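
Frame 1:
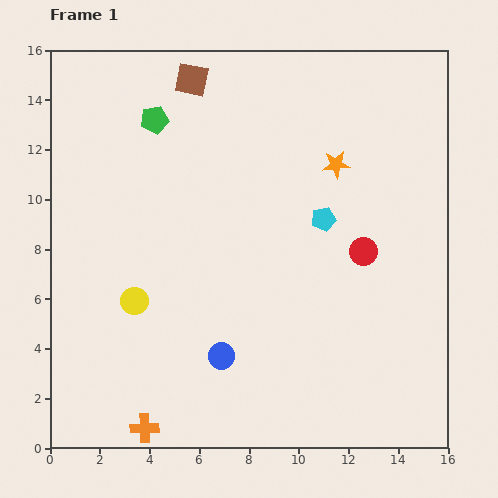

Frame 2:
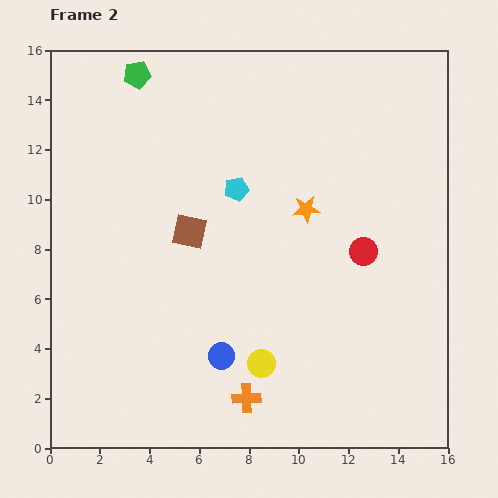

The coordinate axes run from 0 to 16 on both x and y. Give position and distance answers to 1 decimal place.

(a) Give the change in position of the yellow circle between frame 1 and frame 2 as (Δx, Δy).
(5.1, -2.5)

The yellow circle was at (3.4, 5.9) in frame 1 and (8.5, 3.4) in frame 2.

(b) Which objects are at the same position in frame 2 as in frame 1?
the red circle, the blue circle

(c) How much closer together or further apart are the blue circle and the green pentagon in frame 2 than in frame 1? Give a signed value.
+1.9

Distance in frame 1: 9.9. Distance in frame 2: 11.8.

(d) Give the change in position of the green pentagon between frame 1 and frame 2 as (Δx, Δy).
(-0.7, 1.8)

The green pentagon was at (4.2, 13.2) in frame 1 and (3.5, 15.0) in frame 2.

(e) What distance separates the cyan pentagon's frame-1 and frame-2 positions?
3.7

The cyan pentagon moved from (11.0, 9.2) to (7.5, 10.4), a distance of √(3.5² + 1.2²) ≈ 3.7.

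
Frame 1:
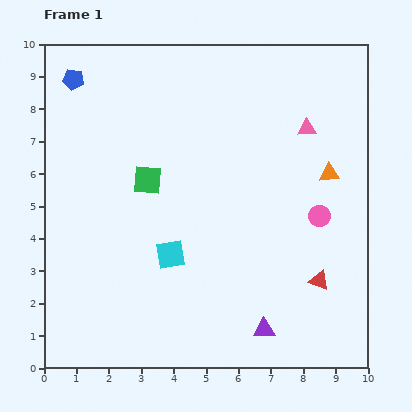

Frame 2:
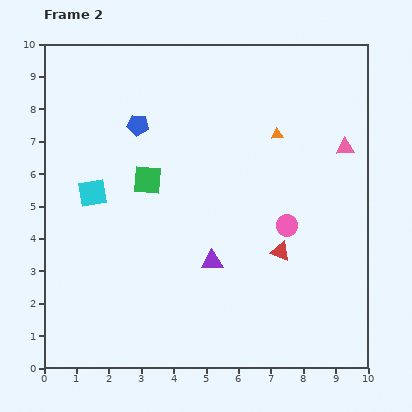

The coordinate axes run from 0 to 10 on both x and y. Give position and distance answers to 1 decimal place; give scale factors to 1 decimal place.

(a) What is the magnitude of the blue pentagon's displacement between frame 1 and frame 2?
2.4

The blue pentagon moved from (0.9, 8.9) to (2.9, 7.5), a distance of √(2.0² + 1.4²) ≈ 2.4.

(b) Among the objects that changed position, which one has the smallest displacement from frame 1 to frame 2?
the pink circle

(moved 1.0)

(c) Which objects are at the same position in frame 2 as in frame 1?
the green square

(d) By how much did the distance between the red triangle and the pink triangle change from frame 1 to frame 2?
-0.9

Distance in frame 1: 4.7. Distance in frame 2: 3.8.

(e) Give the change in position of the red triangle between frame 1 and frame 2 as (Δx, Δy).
(-1.2, 0.9)

The red triangle was at (8.5, 2.7) in frame 1 and (7.3, 3.6) in frame 2.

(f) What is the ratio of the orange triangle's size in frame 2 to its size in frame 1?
0.6×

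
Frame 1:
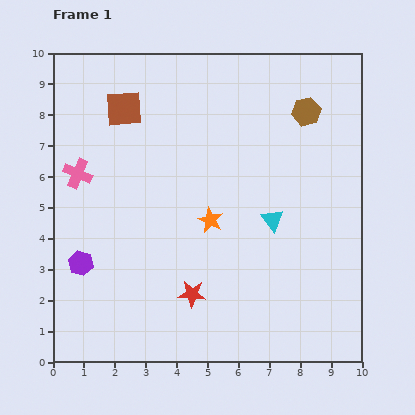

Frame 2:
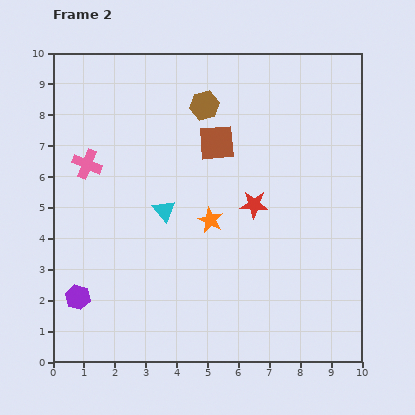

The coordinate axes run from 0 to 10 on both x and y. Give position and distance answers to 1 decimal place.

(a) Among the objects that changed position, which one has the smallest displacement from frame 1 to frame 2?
the pink cross

(moved 0.4)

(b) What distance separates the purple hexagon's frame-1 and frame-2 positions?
1.1

The purple hexagon moved from (0.9, 3.2) to (0.8, 2.1), a distance of √(0.1² + 1.1²) ≈ 1.1.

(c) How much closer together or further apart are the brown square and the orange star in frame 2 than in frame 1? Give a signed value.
-2.1

Distance in frame 1: 4.6. Distance in frame 2: 2.5.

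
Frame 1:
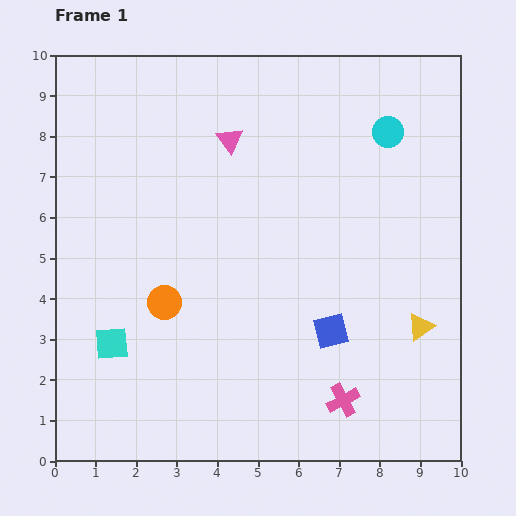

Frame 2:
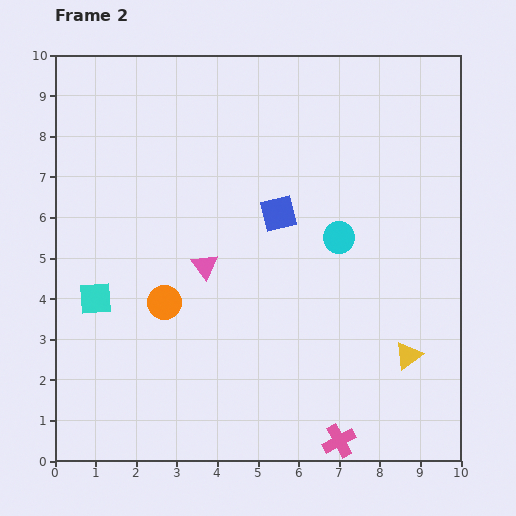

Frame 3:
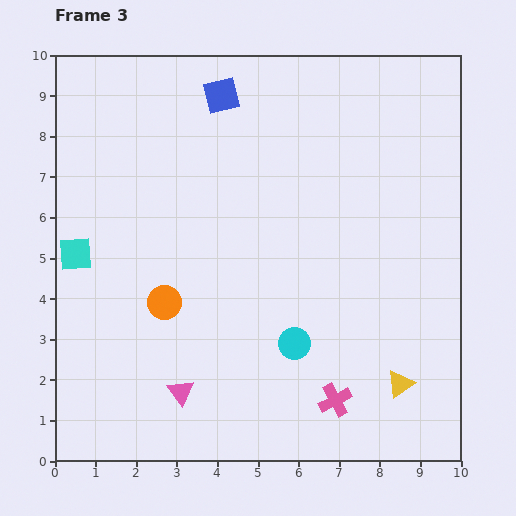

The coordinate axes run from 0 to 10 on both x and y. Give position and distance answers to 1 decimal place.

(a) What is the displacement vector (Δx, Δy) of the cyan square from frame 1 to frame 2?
(-0.4, 1.1)

The cyan square was at (1.4, 2.9) in frame 1 and (1.0, 4.0) in frame 2.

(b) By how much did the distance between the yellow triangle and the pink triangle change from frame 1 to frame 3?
-1.2

Distance in frame 1: 6.6. Distance in frame 3: 5.4.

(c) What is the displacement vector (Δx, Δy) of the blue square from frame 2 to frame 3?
(-1.4, 2.9)

The blue square was at (5.5, 6.1) in frame 2 and (4.1, 9.0) in frame 3.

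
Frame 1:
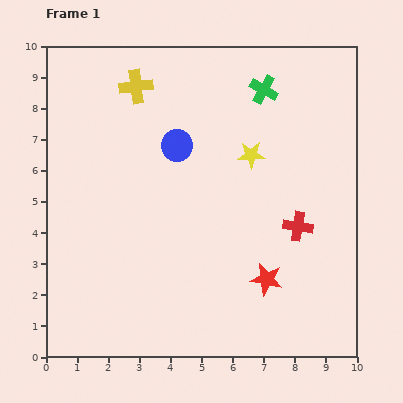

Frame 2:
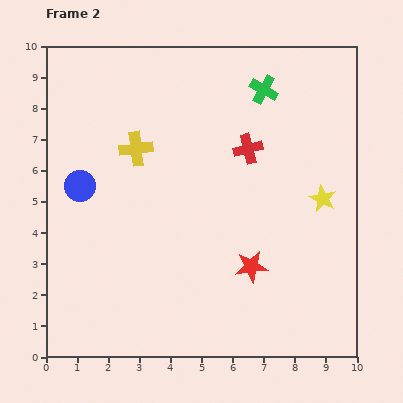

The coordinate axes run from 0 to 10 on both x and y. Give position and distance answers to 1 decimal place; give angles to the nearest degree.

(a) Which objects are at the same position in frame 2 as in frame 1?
the green cross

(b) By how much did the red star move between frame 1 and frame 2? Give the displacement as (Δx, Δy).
(-0.5, 0.4)

The red star was at (7.1, 2.5) in frame 1 and (6.6, 2.9) in frame 2.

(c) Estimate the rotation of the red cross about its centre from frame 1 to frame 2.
23° counter-clockwise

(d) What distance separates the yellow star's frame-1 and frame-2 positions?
2.7

The yellow star moved from (6.6, 6.5) to (8.9, 5.1), a distance of √(2.3² + 1.4²) ≈ 2.7.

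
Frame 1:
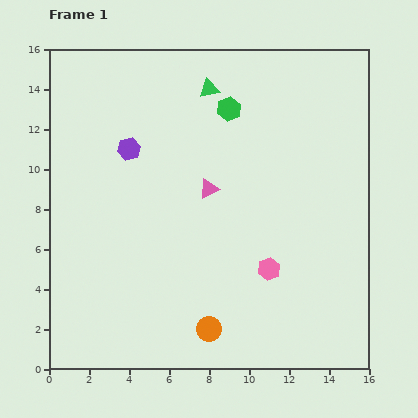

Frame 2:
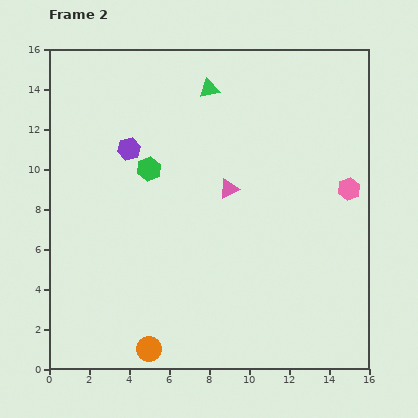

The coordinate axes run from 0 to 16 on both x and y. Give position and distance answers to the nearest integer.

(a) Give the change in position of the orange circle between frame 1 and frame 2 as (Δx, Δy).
(-3, -1)

The orange circle was at (8, 2) in frame 1 and (5, 1) in frame 2.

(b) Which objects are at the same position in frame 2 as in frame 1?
the green triangle, the purple hexagon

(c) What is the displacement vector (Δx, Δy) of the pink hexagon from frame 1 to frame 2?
(4, 4)

The pink hexagon was at (11, 5) in frame 1 and (15, 9) in frame 2.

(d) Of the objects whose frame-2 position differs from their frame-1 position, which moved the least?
the pink triangle

(moved 1)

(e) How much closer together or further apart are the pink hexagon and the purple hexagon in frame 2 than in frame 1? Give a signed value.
+2

Distance in frame 1: 9. Distance in frame 2: 11.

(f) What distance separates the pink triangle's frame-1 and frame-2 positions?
1

The pink triangle moved from (8, 9) to (9, 9), a distance of √(1² + 0²) ≈ 1.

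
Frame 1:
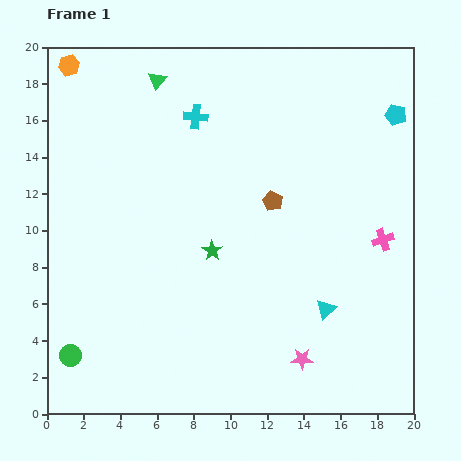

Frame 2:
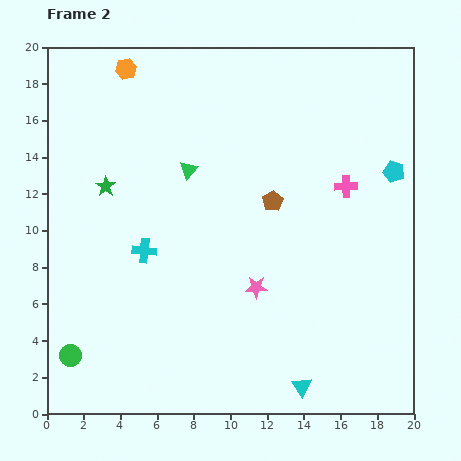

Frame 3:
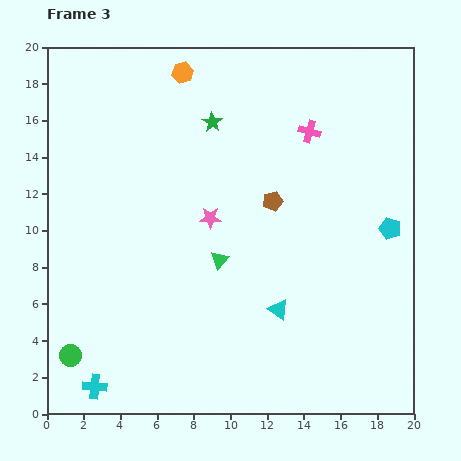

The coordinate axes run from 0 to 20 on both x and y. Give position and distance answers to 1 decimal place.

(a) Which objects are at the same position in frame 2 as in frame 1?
the brown pentagon, the green circle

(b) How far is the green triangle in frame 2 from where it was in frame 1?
5.2

The green triangle moved from (6.0, 18.2) to (7.7, 13.3), a distance of √(1.7² + 4.9²) ≈ 5.2.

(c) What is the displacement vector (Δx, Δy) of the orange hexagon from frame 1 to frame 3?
(6.2, -0.4)

The orange hexagon was at (1.2, 19.0) in frame 1 and (7.4, 18.6) in frame 3.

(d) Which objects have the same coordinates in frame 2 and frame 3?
the brown pentagon, the green circle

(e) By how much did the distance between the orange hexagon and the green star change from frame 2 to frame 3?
-3.4

Distance in frame 2: 6.5. Distance in frame 3: 3.1.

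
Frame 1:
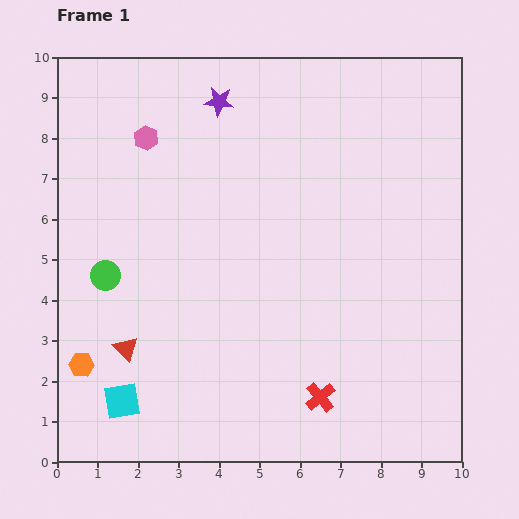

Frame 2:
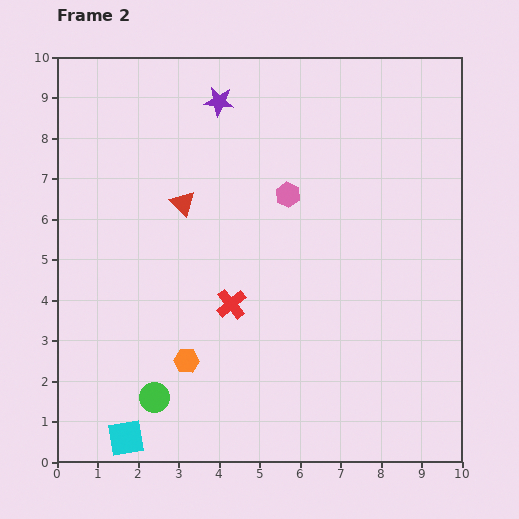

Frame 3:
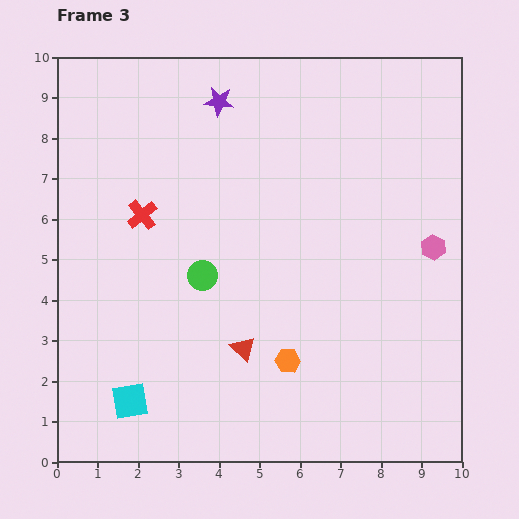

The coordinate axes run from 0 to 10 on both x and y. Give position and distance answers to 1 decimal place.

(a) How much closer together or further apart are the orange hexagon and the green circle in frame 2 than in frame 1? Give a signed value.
-1.1

Distance in frame 1: 2.3. Distance in frame 2: 1.2.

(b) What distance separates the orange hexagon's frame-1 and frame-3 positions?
5.1

The orange hexagon moved from (0.6, 2.4) to (5.7, 2.5), a distance of √(5.1² + 0.1²) ≈ 5.1.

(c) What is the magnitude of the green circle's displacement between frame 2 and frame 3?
3.2

The green circle moved from (2.4, 1.6) to (3.6, 4.6), a distance of √(1.2² + 3.0²) ≈ 3.2.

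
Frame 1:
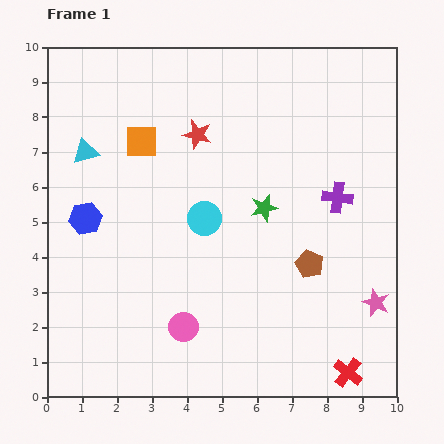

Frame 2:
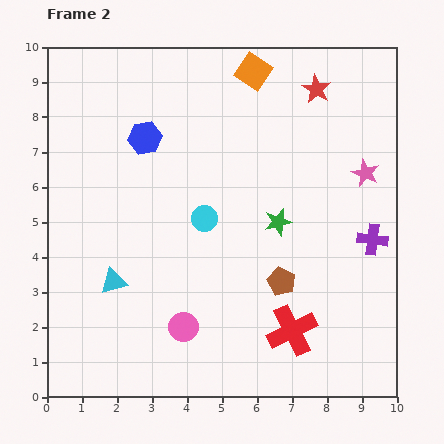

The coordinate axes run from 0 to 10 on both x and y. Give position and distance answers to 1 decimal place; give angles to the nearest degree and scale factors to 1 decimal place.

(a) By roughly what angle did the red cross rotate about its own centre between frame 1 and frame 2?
25° clockwise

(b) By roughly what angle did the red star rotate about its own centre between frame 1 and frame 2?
16° clockwise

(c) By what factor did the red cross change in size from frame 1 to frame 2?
1.7×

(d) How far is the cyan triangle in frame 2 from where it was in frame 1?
3.8

The cyan triangle moved from (1.1, 7.0) to (1.9, 3.3), a distance of √(0.8² + 3.7²) ≈ 3.8.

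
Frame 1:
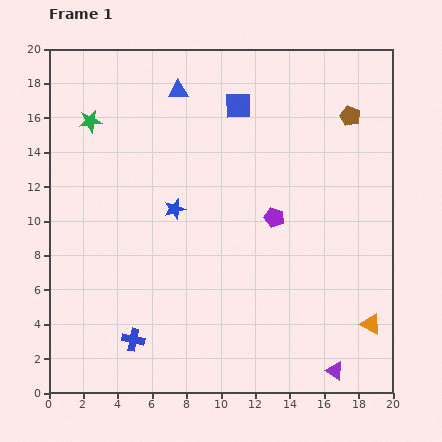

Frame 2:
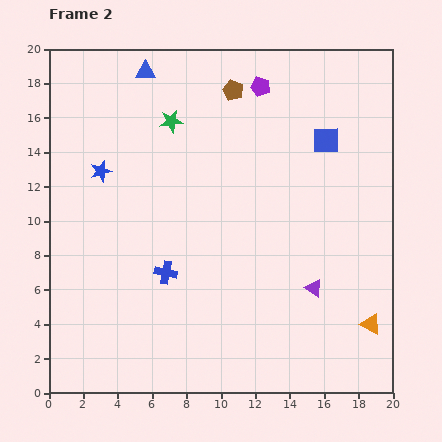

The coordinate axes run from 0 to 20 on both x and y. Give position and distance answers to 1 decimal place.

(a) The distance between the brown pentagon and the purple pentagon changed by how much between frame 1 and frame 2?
-5.8

Distance in frame 1: 7.4. Distance in frame 2: 1.6.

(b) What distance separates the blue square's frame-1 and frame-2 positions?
5.5

The blue square moved from (11.0, 16.7) to (16.1, 14.7), a distance of √(5.1² + 2.0²) ≈ 5.5.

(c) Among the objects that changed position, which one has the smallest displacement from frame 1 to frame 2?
the blue triangle

(moved 2.2)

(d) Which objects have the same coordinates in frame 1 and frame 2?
the orange triangle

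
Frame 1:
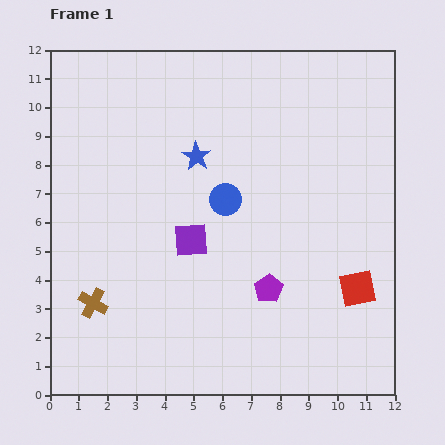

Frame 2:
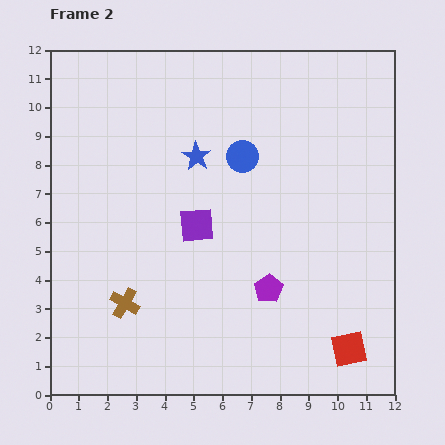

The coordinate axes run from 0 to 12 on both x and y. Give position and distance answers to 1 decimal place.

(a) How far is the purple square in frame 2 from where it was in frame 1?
0.5

The purple square moved from (4.9, 5.4) to (5.1, 5.9), a distance of √(0.2² + 0.5²) ≈ 0.5.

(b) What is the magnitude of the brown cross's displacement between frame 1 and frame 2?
1.1

The brown cross moved from (1.5, 3.2) to (2.6, 3.2), a distance of √(1.1² + 0.0²) ≈ 1.1.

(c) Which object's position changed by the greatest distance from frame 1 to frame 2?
the red square

(moved 2.1; next 1.6)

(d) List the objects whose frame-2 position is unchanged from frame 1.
the purple pentagon, the blue star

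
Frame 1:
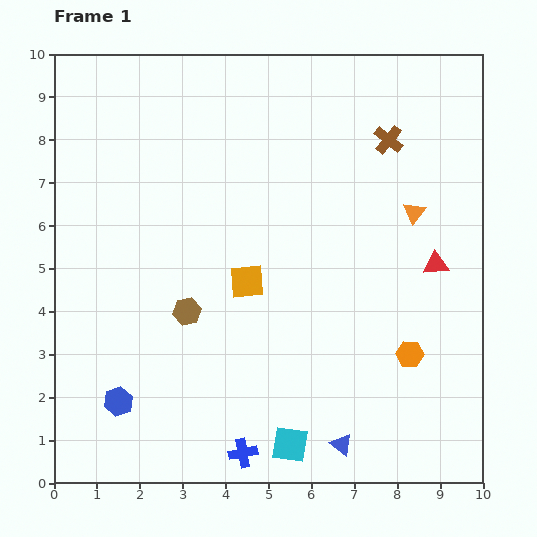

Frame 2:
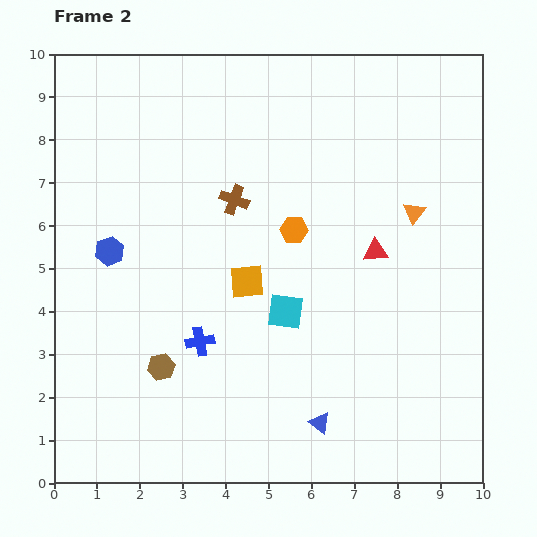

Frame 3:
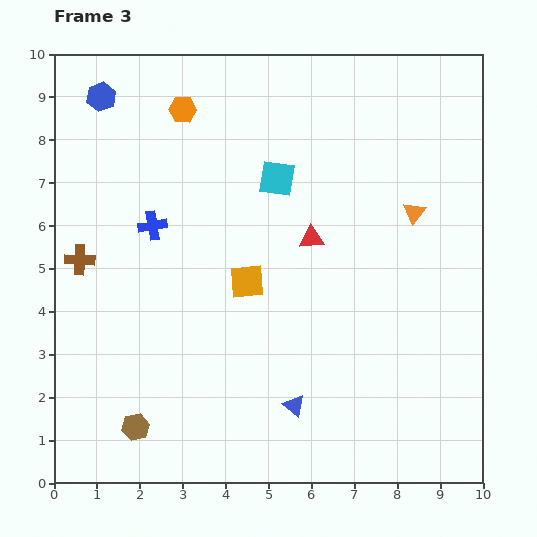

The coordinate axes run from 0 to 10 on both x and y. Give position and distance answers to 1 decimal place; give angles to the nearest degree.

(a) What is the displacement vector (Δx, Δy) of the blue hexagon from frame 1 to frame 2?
(-0.2, 3.5)

The blue hexagon was at (1.5, 1.9) in frame 1 and (1.3, 5.4) in frame 2.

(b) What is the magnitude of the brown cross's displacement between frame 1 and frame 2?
3.9

The brown cross moved from (7.8, 8.0) to (4.2, 6.6), a distance of √(3.6² + 1.4²) ≈ 3.9.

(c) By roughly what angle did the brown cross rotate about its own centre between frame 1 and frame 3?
37° counter-clockwise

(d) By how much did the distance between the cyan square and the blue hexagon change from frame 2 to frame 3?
+0.2

Distance in frame 2: 4.3. Distance in frame 3: 4.5.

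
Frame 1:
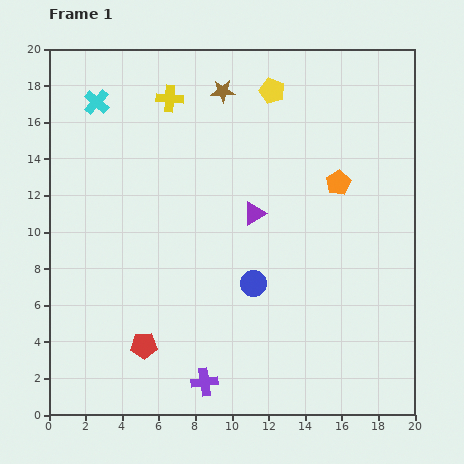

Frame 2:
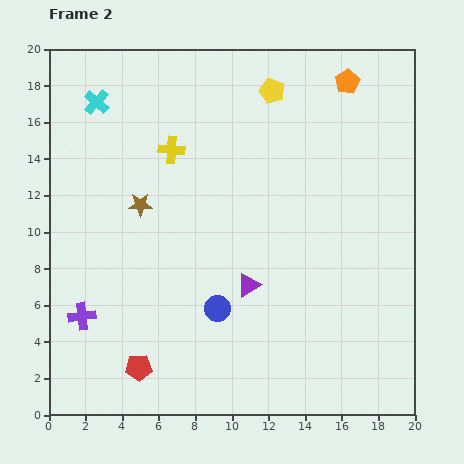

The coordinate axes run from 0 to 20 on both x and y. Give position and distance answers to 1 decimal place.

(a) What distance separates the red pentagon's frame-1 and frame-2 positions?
1.2

The red pentagon moved from (5.2, 3.8) to (4.9, 2.6), a distance of √(0.3² + 1.2²) ≈ 1.2.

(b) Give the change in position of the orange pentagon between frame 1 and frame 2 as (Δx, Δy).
(0.5, 5.5)

The orange pentagon was at (15.8, 12.7) in frame 1 and (16.3, 18.2) in frame 2.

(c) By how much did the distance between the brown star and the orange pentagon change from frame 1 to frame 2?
+5.1

Distance in frame 1: 8.0. Distance in frame 2: 13.1.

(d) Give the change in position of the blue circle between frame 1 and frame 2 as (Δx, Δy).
(-2.0, -1.4)

The blue circle was at (11.2, 7.2) in frame 1 and (9.2, 5.8) in frame 2.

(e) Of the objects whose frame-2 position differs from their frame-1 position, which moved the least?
the red pentagon

(moved 1.2)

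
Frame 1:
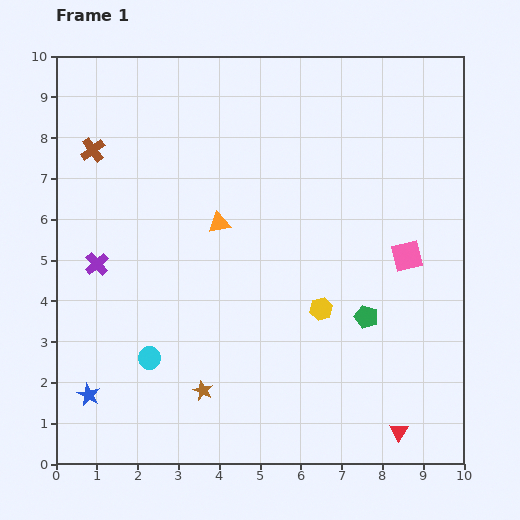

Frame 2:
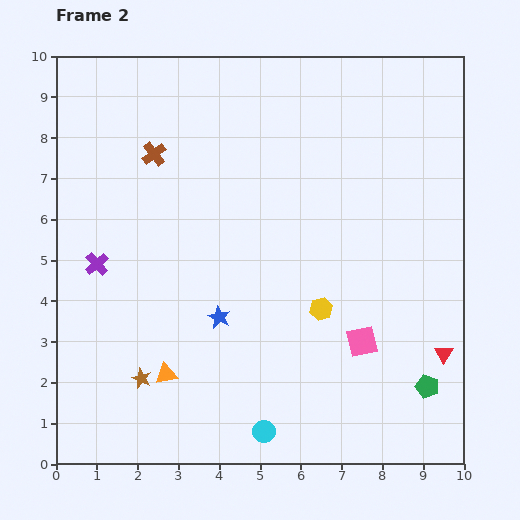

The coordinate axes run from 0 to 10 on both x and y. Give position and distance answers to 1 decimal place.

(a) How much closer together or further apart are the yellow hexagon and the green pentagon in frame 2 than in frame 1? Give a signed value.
+2.1

Distance in frame 1: 1.1. Distance in frame 2: 3.2.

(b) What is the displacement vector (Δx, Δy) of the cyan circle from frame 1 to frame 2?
(2.8, -1.8)

The cyan circle was at (2.3, 2.6) in frame 1 and (5.1, 0.8) in frame 2.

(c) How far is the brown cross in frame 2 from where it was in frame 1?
1.5

The brown cross moved from (0.9, 7.7) to (2.4, 7.6), a distance of √(1.5² + 0.1²) ≈ 1.5.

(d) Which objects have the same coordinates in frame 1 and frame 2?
the purple cross, the yellow hexagon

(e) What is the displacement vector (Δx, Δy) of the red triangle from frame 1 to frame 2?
(1.1, 1.9)

The red triangle was at (8.4, 0.8) in frame 1 and (9.5, 2.7) in frame 2.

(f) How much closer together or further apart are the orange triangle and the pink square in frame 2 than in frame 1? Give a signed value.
+0.2

Distance in frame 1: 4.7. Distance in frame 2: 4.9.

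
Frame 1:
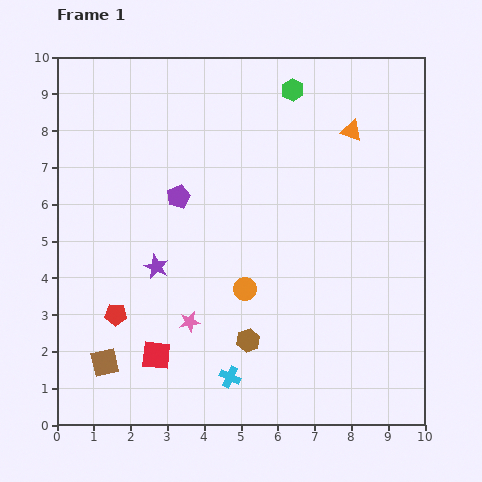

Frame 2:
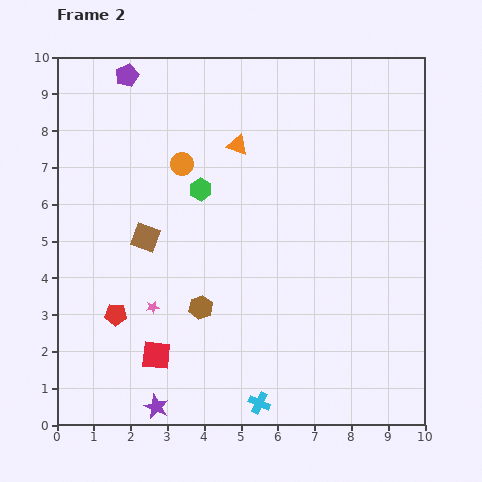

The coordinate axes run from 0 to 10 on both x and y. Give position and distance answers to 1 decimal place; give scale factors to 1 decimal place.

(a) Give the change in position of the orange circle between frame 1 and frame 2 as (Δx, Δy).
(-1.7, 3.4)

The orange circle was at (5.1, 3.7) in frame 1 and (3.4, 7.1) in frame 2.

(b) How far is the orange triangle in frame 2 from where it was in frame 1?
3.1

The orange triangle moved from (8.0, 8.0) to (4.9, 7.6), a distance of √(3.1² + 0.4²) ≈ 3.1.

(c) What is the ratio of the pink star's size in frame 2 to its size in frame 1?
0.6×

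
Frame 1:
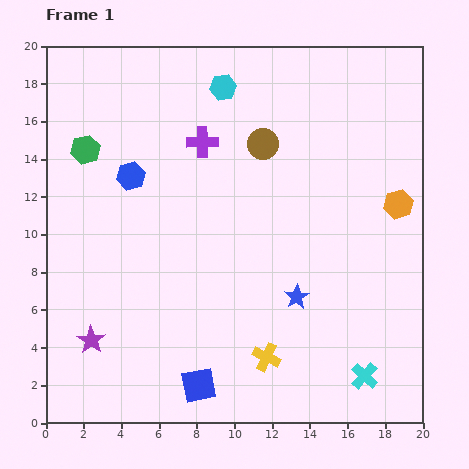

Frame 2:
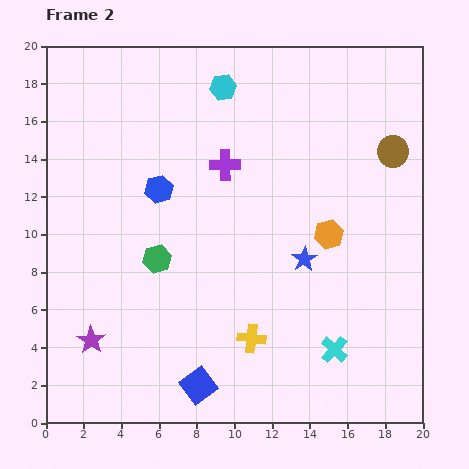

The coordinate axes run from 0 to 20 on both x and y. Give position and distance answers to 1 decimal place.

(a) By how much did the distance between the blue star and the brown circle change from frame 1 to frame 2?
-0.9

Distance in frame 1: 8.3. Distance in frame 2: 7.4.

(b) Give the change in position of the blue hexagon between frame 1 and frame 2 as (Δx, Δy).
(1.5, -0.7)

The blue hexagon was at (4.5, 13.1) in frame 1 and (6.0, 12.4) in frame 2.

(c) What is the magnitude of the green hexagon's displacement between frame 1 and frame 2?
6.9

The green hexagon moved from (2.1, 14.5) to (5.9, 8.7), a distance of √(3.8² + 5.8²) ≈ 6.9.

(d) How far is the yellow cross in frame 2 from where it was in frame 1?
1.3

The yellow cross moved from (11.7, 3.5) to (10.9, 4.5), a distance of √(0.8² + 1.0²) ≈ 1.3.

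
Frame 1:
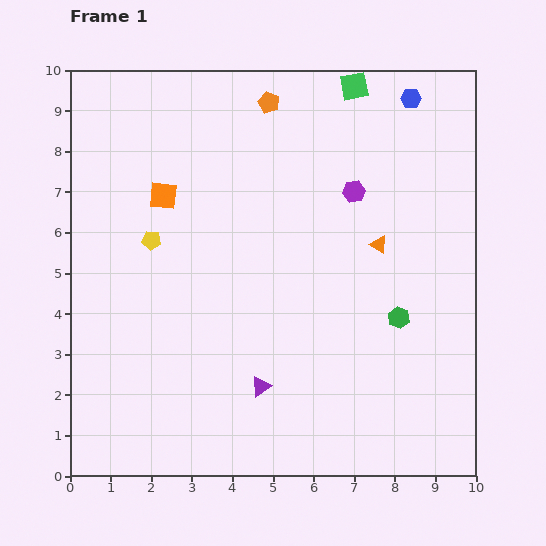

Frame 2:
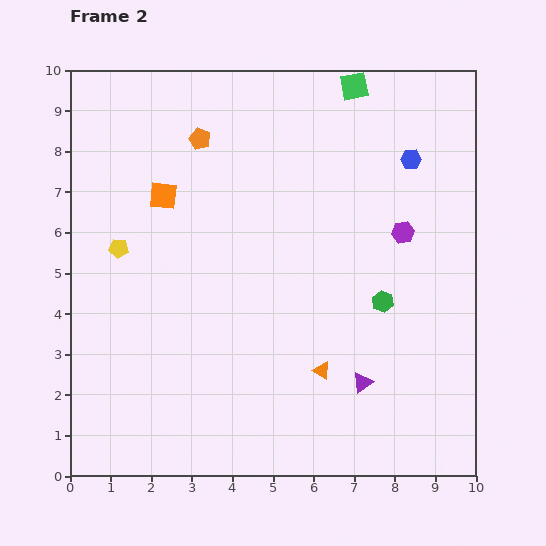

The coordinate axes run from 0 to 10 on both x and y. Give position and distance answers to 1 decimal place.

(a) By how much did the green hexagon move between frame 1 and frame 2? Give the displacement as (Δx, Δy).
(-0.4, 0.4)

The green hexagon was at (8.1, 3.9) in frame 1 and (7.7, 4.3) in frame 2.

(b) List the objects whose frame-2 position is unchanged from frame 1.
the green square, the orange square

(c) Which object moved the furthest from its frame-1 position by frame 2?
the orange triangle

(moved 3.4; next 2.5)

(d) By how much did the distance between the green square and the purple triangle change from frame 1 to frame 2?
-0.4

Distance in frame 1: 7.7. Distance in frame 2: 7.3.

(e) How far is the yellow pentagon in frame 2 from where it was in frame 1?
0.8

The yellow pentagon moved from (2.0, 5.8) to (1.2, 5.6), a distance of √(0.8² + 0.2²) ≈ 0.8.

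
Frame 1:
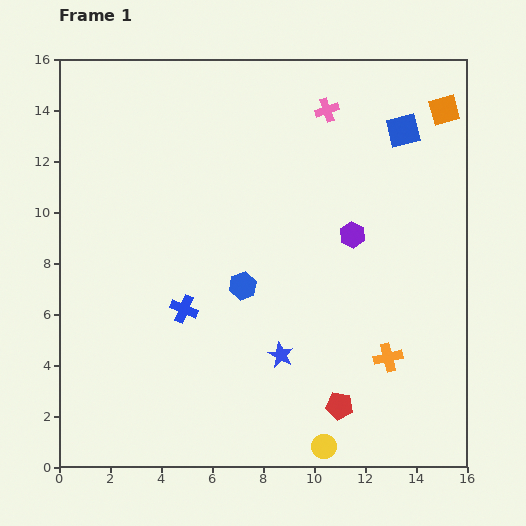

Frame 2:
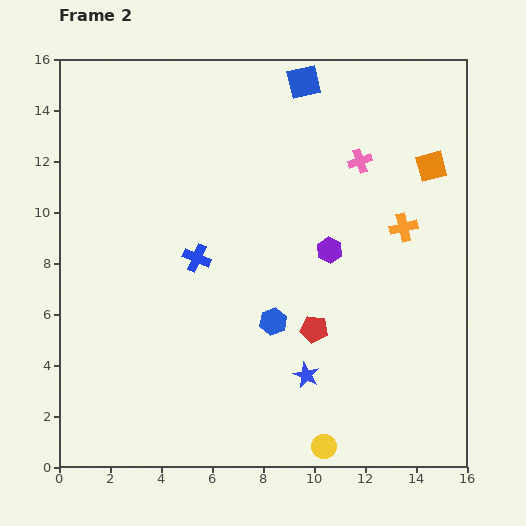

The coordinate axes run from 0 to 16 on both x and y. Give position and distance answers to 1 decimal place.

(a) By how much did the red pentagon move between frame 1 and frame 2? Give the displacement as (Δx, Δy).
(-1.0, 3.0)

The red pentagon was at (11.0, 2.4) in frame 1 and (10.0, 5.4) in frame 2.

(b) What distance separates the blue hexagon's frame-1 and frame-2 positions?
1.8

The blue hexagon moved from (7.2, 7.1) to (8.4, 5.7), a distance of √(1.2² + 1.4²) ≈ 1.8.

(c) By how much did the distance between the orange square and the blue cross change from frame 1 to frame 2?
-2.9

Distance in frame 1: 12.8. Distance in frame 2: 9.9.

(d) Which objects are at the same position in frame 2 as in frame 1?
the yellow circle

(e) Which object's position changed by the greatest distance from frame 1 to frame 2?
the orange cross

(moved 5.1; next 4.3)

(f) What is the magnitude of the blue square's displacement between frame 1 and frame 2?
4.3

The blue square moved from (13.5, 13.2) to (9.6, 15.1), a distance of √(3.9² + 1.9²) ≈ 4.3.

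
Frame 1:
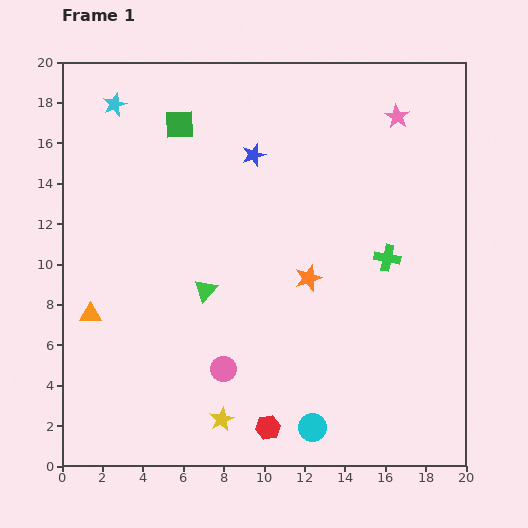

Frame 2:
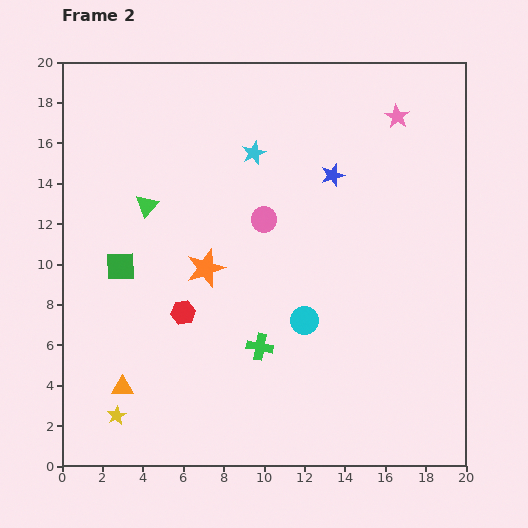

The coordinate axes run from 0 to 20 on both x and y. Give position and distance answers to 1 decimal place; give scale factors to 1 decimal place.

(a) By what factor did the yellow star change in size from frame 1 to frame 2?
0.8×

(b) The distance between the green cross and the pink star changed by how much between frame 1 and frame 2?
+6.3

Distance in frame 1: 7.0. Distance in frame 2: 13.3.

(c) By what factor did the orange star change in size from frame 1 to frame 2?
1.4×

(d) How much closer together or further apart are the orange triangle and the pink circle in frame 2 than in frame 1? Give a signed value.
+3.8

Distance in frame 1: 7.1. Distance in frame 2: 10.9.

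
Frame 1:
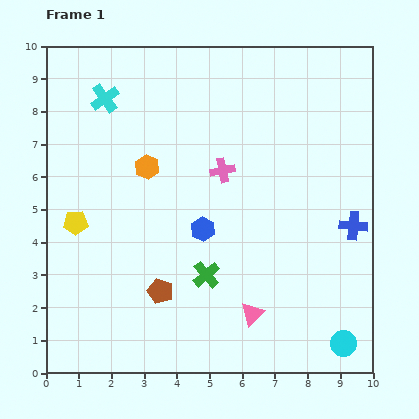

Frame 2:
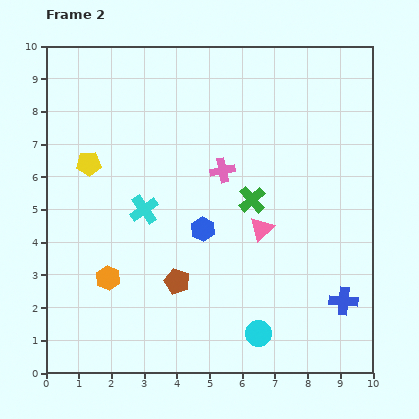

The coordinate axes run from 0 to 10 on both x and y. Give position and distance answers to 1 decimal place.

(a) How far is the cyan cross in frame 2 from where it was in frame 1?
3.6

The cyan cross moved from (1.8, 8.4) to (3.0, 5.0), a distance of √(1.2² + 3.4²) ≈ 3.6.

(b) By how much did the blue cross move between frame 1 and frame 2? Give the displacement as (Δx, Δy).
(-0.3, -2.3)

The blue cross was at (9.4, 4.5) in frame 1 and (9.1, 2.2) in frame 2.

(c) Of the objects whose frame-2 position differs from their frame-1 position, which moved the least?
the brown pentagon

(moved 0.6)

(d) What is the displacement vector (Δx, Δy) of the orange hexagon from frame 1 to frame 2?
(-1.2, -3.4)

The orange hexagon was at (3.1, 6.3) in frame 1 and (1.9, 2.9) in frame 2.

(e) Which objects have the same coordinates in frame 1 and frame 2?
the pink cross, the blue hexagon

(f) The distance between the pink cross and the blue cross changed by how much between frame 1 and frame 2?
+1.1

Distance in frame 1: 4.3. Distance in frame 2: 5.4.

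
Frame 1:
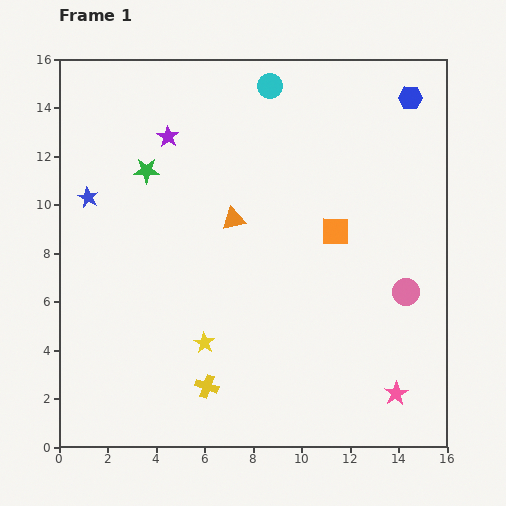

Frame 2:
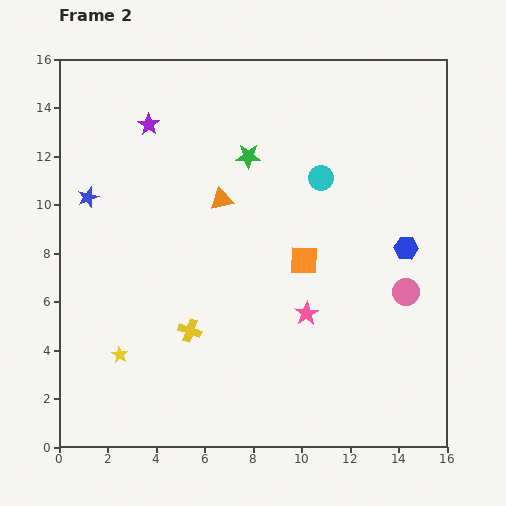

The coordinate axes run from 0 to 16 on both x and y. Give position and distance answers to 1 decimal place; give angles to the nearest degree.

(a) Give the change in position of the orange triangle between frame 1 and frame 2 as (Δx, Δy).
(-0.5, 0.8)

The orange triangle was at (7.2, 9.4) in frame 1 and (6.7, 10.2) in frame 2.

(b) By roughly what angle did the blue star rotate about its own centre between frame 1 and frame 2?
25° clockwise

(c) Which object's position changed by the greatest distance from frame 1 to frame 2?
the blue hexagon

(moved 6.2; next 5.0)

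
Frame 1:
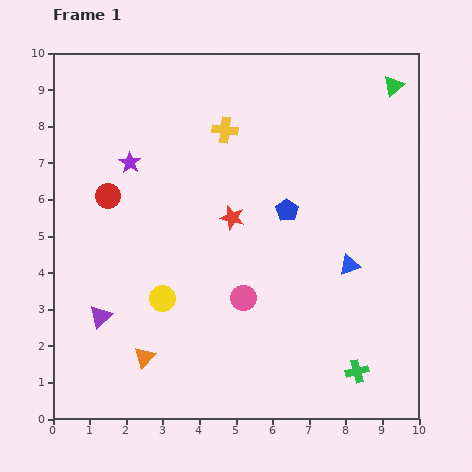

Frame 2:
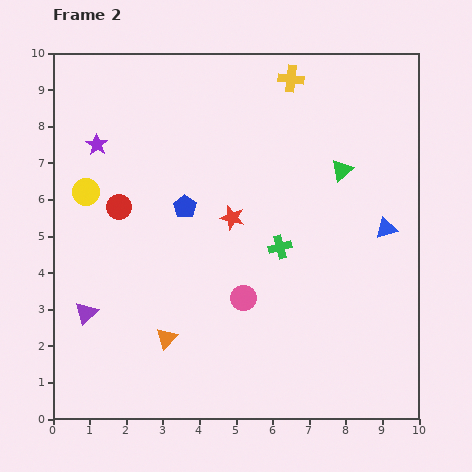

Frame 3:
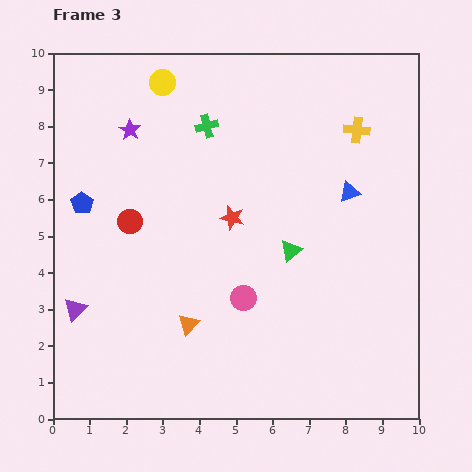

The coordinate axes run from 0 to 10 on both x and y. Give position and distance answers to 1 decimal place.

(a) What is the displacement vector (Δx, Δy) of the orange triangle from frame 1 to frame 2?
(0.6, 0.5)

The orange triangle was at (2.5, 1.7) in frame 1 and (3.1, 2.2) in frame 2.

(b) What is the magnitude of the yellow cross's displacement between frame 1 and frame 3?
3.6

The yellow cross moved from (4.7, 7.9) to (8.3, 7.9), a distance of √(3.6² + 0.0²) ≈ 3.6.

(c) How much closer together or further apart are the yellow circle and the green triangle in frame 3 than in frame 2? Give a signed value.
-1.2

Distance in frame 2: 7.0. Distance in frame 3: 5.8.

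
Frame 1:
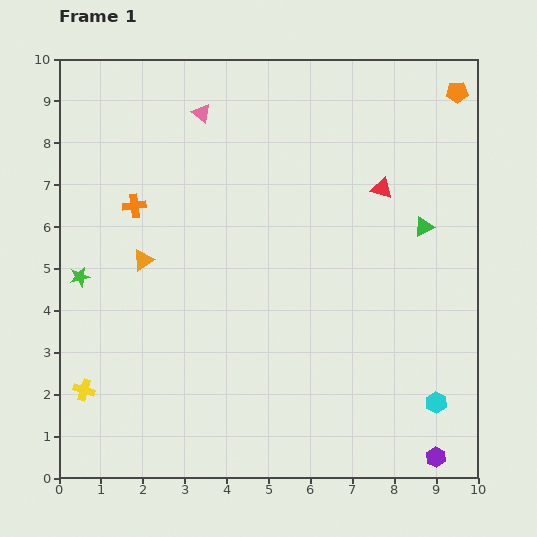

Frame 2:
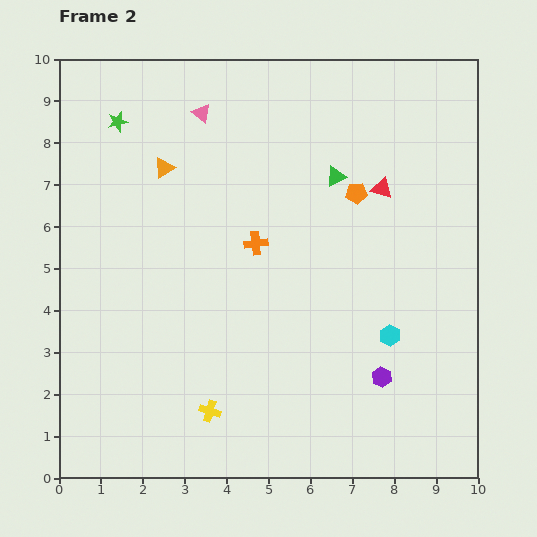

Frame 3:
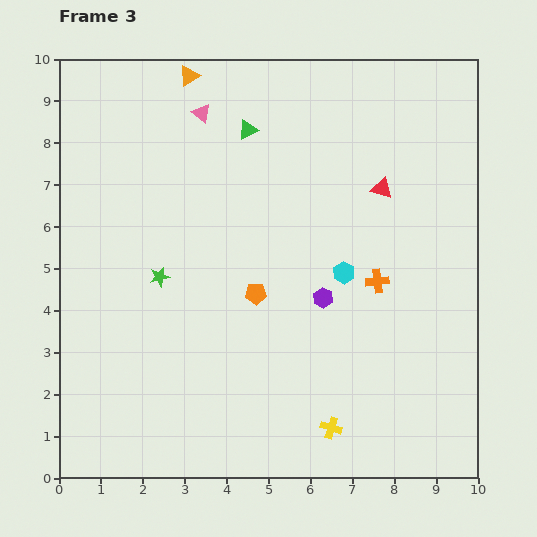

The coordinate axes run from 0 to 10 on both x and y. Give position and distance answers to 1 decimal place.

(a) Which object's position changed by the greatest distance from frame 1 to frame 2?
the green star

(moved 3.8; next 3.4)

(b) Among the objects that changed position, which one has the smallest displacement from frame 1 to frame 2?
the cyan hexagon

(moved 1.9)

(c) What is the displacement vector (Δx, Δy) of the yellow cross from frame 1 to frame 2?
(3.0, -0.5)

The yellow cross was at (0.6, 2.1) in frame 1 and (3.6, 1.6) in frame 2.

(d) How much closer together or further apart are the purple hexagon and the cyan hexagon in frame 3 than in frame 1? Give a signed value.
-0.5

Distance in frame 1: 1.3. Distance in frame 3: 0.8.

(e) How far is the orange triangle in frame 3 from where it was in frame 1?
4.5

The orange triangle moved from (2.0, 5.2) to (3.1, 9.6), a distance of √(1.1² + 4.4²) ≈ 4.5.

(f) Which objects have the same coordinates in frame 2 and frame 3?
the pink triangle, the red triangle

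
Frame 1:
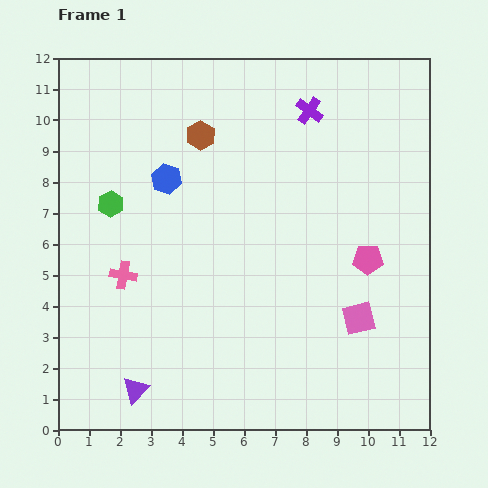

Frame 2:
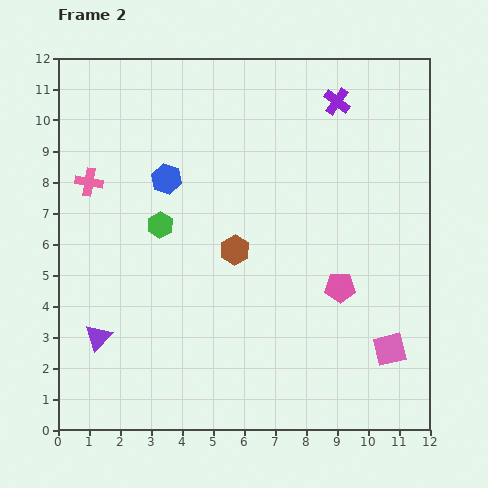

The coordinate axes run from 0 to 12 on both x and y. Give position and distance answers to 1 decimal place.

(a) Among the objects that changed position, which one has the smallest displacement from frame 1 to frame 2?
the purple cross

(moved 0.9)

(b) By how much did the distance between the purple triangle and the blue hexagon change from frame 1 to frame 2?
-1.3

Distance in frame 1: 6.9. Distance in frame 2: 5.6.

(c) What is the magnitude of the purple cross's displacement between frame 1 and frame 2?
0.9

The purple cross moved from (8.1, 10.3) to (9.0, 10.6), a distance of √(0.9² + 0.3²) ≈ 0.9.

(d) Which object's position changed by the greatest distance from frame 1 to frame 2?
the brown hexagon

(moved 3.9; next 3.2)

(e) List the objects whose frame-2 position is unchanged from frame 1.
the blue hexagon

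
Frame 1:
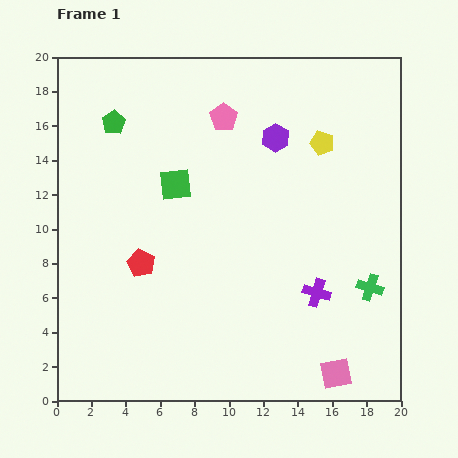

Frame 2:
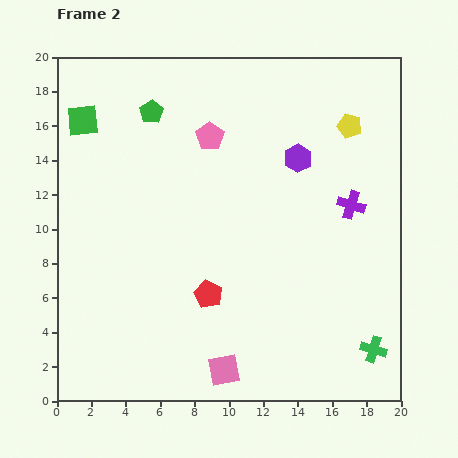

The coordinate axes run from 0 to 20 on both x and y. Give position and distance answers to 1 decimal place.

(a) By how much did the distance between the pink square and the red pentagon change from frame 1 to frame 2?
-8.5

Distance in frame 1: 13.0. Distance in frame 2: 4.5.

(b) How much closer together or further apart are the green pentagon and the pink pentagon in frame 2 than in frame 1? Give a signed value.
-2.7

Distance in frame 1: 6.4. Distance in frame 2: 3.7.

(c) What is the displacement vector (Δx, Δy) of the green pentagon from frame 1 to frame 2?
(2.2, 0.6)

The green pentagon was at (3.3, 16.2) in frame 1 and (5.5, 16.8) in frame 2.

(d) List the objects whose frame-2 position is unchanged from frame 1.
none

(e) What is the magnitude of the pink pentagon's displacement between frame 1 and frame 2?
1.4

The pink pentagon moved from (9.7, 16.5) to (8.9, 15.4), a distance of √(0.8² + 1.1²) ≈ 1.4.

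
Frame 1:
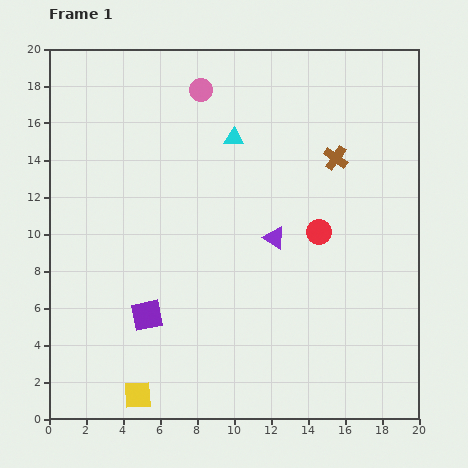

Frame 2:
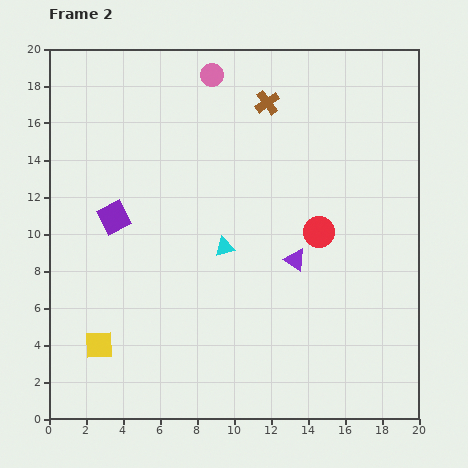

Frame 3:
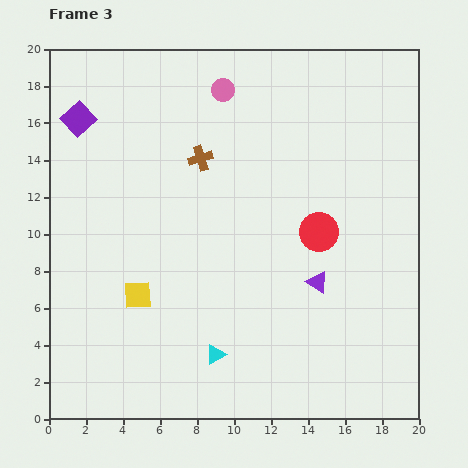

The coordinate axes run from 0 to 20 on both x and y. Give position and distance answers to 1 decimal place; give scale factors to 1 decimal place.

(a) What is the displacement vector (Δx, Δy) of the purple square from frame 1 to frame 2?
(-1.8, 5.3)

The purple square was at (5.3, 5.6) in frame 1 and (3.5, 10.9) in frame 2.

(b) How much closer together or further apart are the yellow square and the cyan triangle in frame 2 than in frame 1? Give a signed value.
-6.2

Distance in frame 1: 14.8. Distance in frame 2: 8.6.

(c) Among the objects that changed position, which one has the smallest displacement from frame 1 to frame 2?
the pink circle

(moved 1.0)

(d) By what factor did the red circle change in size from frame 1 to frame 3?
1.6×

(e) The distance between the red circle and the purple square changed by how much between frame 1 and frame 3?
+4.1

Distance in frame 1: 10.3. Distance in frame 3: 14.4.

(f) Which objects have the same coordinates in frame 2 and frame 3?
the red circle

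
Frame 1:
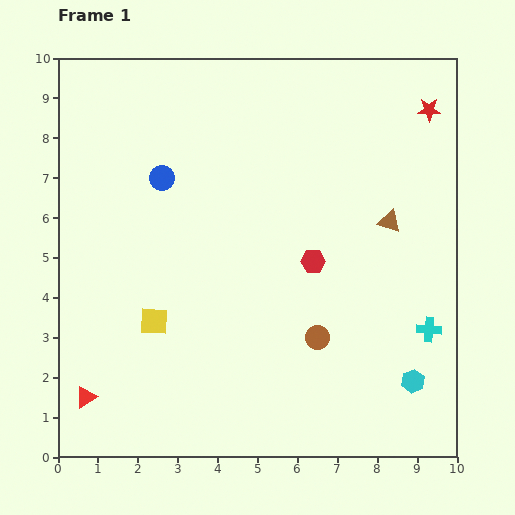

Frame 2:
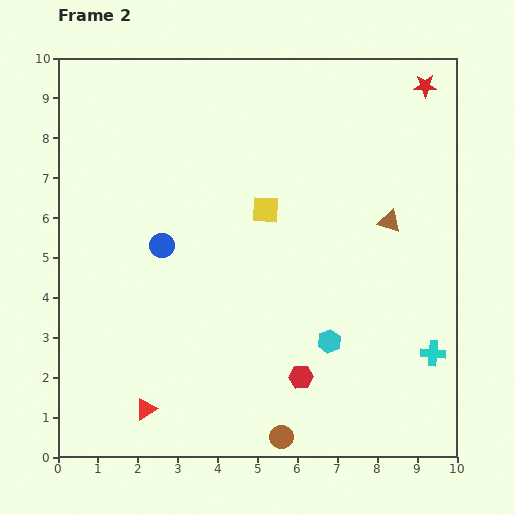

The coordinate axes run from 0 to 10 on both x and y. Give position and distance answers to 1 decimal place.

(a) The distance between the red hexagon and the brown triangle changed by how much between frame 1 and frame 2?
+2.4

Distance in frame 1: 2.1. Distance in frame 2: 4.5.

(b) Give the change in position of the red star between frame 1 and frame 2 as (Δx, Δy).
(-0.1, 0.6)

The red star was at (9.3, 8.7) in frame 1 and (9.2, 9.3) in frame 2.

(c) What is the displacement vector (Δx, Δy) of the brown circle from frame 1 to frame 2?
(-0.9, -2.5)

The brown circle was at (6.5, 3.0) in frame 1 and (5.6, 0.5) in frame 2.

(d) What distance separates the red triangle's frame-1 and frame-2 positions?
1.5

The red triangle moved from (0.7, 1.5) to (2.2, 1.2), a distance of √(1.5² + 0.3²) ≈ 1.5.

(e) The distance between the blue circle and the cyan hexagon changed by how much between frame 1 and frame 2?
-3.3

Distance in frame 1: 8.1. Distance in frame 2: 4.8.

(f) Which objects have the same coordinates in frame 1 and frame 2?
the brown triangle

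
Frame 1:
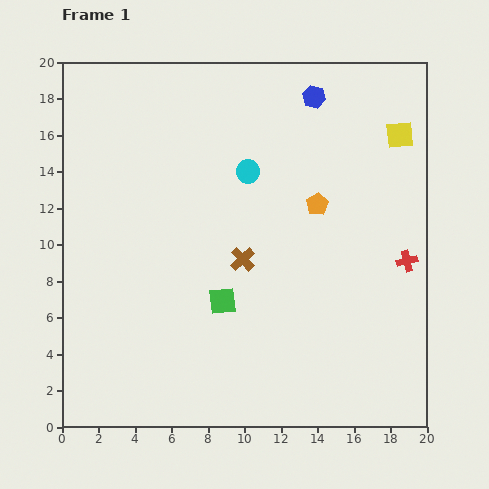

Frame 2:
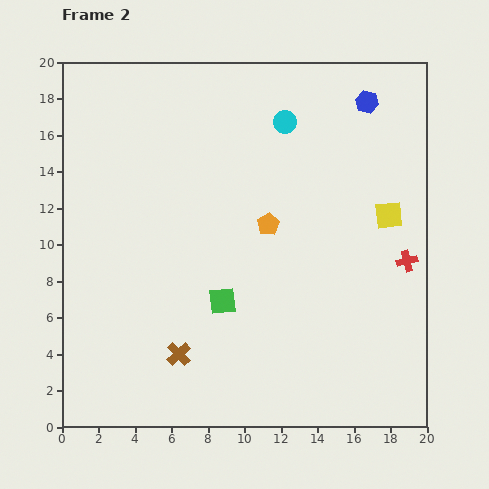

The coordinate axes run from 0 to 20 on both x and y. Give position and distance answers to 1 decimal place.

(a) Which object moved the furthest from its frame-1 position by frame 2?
the brown cross

(moved 6.3; next 4.4)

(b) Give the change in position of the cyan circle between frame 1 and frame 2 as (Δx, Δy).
(2.0, 2.7)

The cyan circle was at (10.2, 14.0) in frame 1 and (12.2, 16.7) in frame 2.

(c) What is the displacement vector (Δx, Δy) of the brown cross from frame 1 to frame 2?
(-3.5, -5.2)

The brown cross was at (9.9, 9.2) in frame 1 and (6.4, 4.0) in frame 2.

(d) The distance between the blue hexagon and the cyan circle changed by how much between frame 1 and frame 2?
-0.9

Distance in frame 1: 5.5. Distance in frame 2: 4.6.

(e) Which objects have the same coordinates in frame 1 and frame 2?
the green square, the red cross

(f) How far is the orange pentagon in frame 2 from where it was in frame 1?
2.9

The orange pentagon moved from (14.0, 12.2) to (11.3, 11.1), a distance of √(2.7² + 1.1²) ≈ 2.9.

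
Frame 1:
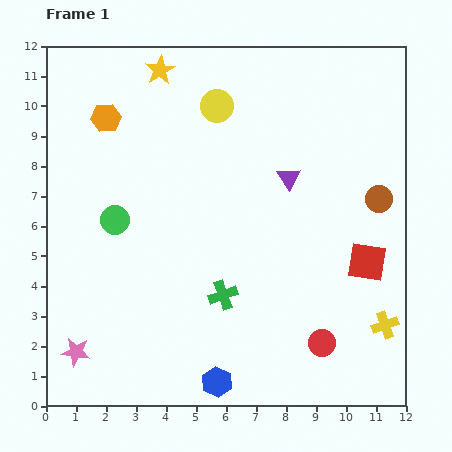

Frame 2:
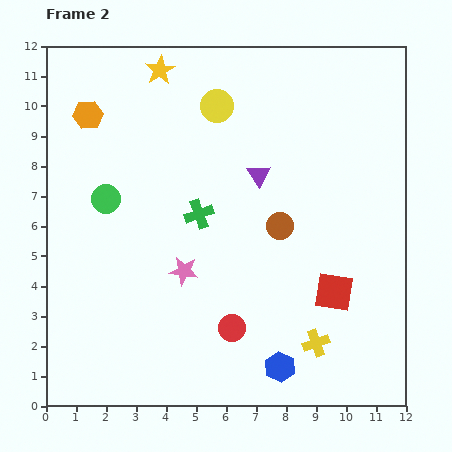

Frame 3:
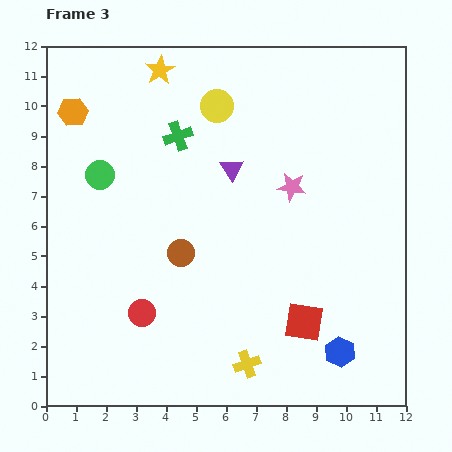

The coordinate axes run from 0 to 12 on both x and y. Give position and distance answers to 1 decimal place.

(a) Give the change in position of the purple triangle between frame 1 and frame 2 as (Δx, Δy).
(-1.0, 0.1)

The purple triangle was at (8.1, 7.6) in frame 1 and (7.1, 7.7) in frame 2.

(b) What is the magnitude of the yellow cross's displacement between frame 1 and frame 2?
2.4

The yellow cross moved from (11.3, 2.7) to (9.0, 2.1), a distance of √(2.3² + 0.6²) ≈ 2.4.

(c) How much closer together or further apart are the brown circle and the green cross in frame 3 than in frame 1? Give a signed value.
-2.2

Distance in frame 1: 6.1. Distance in frame 3: 3.9.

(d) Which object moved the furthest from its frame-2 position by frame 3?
the pink star

(moved 4.6; next 3.4)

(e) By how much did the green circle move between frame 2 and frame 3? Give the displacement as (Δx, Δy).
(-0.2, 0.8)

The green circle was at (2.0, 6.9) in frame 2 and (1.8, 7.7) in frame 3.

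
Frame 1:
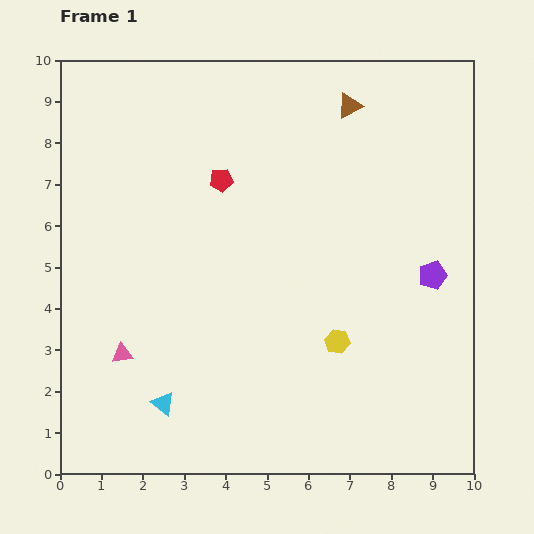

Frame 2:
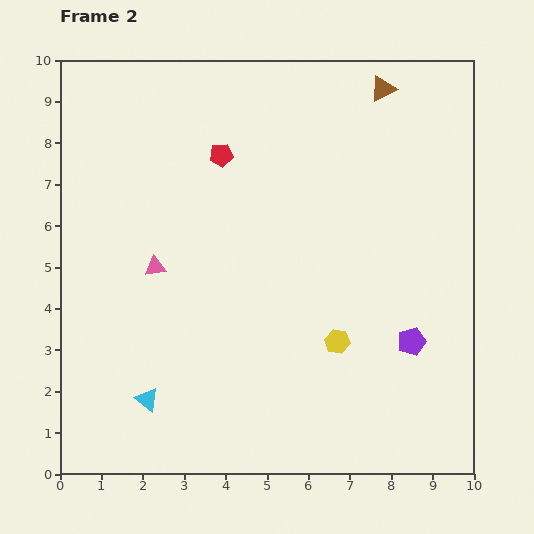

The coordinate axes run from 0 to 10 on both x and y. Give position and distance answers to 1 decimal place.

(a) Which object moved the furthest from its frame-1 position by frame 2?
the pink triangle

(moved 2.2; next 1.7)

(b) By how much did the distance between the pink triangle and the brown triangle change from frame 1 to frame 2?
-1.1

Distance in frame 1: 8.1. Distance in frame 2: 7.0.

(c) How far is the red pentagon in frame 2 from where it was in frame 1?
0.6

The red pentagon moved from (3.9, 7.1) to (3.9, 7.7), a distance of √(0.0² + 0.6²) ≈ 0.6.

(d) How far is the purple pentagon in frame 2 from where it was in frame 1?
1.7

The purple pentagon moved from (9.0, 4.8) to (8.5, 3.2), a distance of √(0.5² + 1.6²) ≈ 1.7.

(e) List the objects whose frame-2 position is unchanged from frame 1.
the yellow hexagon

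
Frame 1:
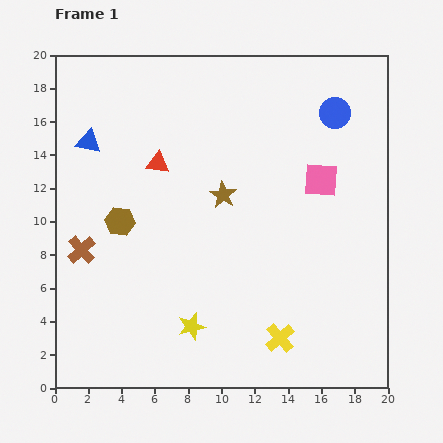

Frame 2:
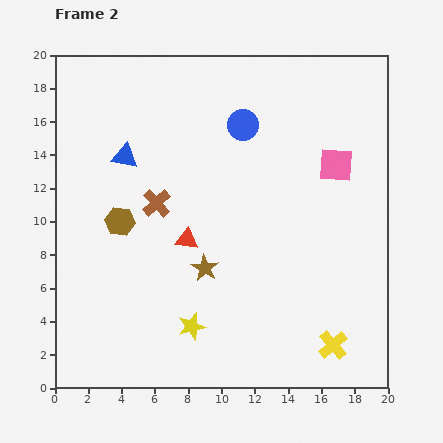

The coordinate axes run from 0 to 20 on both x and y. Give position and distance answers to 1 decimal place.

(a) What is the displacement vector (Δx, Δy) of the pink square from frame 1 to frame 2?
(0.9, 0.9)

The pink square was at (16.0, 12.5) in frame 1 and (16.9, 13.4) in frame 2.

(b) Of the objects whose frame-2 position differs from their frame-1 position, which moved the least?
the pink square

(moved 1.3)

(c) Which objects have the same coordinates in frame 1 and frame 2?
the brown hexagon, the yellow star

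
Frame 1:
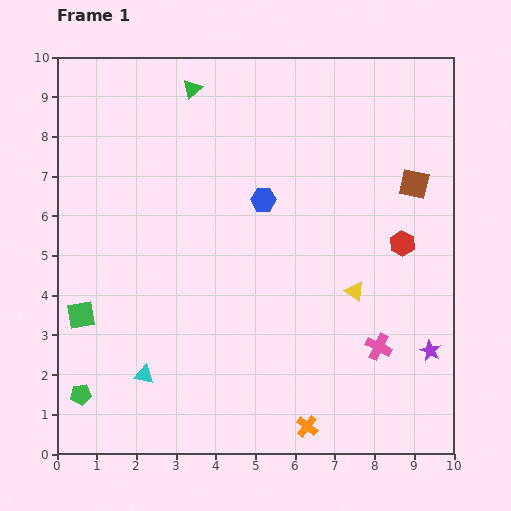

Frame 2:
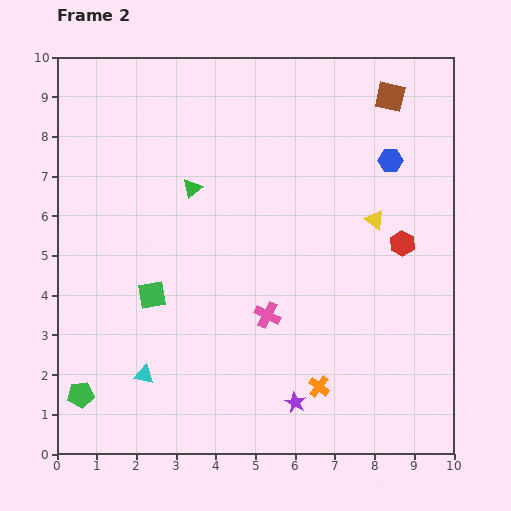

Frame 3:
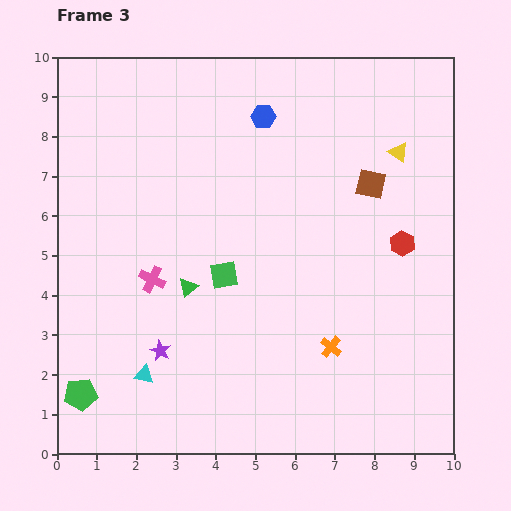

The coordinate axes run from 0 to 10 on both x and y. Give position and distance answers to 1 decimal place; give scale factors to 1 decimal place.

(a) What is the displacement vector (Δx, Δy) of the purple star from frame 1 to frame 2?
(-3.4, -1.3)

The purple star was at (9.4, 2.6) in frame 1 and (6.0, 1.3) in frame 2.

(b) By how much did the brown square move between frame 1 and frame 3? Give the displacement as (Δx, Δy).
(-1.1, 0.0)

The brown square was at (9.0, 6.8) in frame 1 and (7.9, 6.8) in frame 3.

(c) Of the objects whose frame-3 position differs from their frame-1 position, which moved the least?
the brown square

(moved 1.1)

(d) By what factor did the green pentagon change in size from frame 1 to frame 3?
1.6×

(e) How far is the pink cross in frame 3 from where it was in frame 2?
3.0

The pink cross moved from (5.3, 3.5) to (2.4, 4.4), a distance of √(2.9² + 0.9²) ≈ 3.0.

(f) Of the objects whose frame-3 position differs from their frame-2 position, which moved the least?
the orange cross

(moved 1.0)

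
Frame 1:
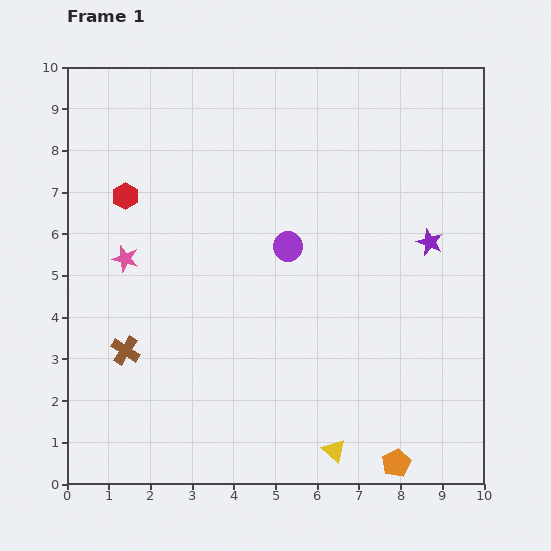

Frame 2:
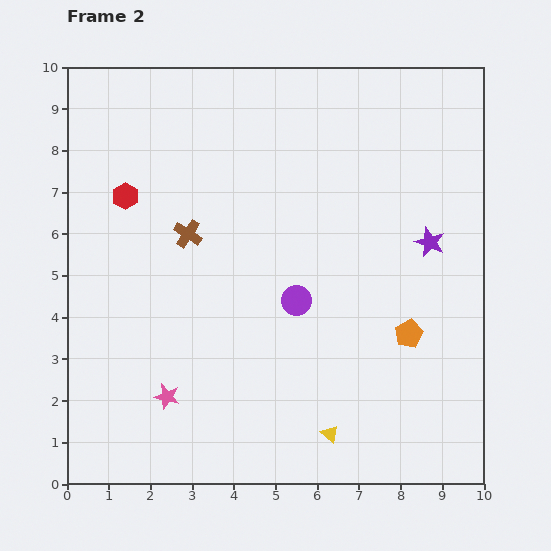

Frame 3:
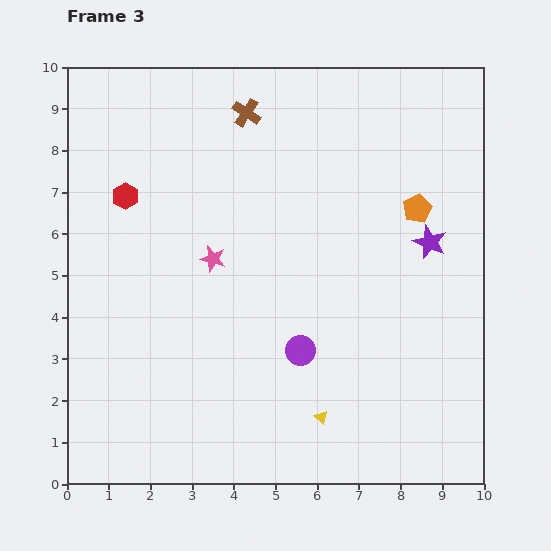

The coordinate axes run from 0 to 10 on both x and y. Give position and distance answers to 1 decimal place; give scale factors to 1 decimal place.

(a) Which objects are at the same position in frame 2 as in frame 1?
the purple star, the red hexagon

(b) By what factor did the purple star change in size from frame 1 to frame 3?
1.3×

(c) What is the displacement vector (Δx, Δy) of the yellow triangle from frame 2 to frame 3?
(-0.2, 0.4)

The yellow triangle was at (6.3, 1.2) in frame 2 and (6.1, 1.6) in frame 3.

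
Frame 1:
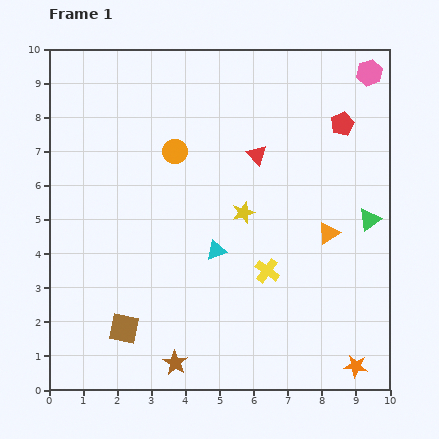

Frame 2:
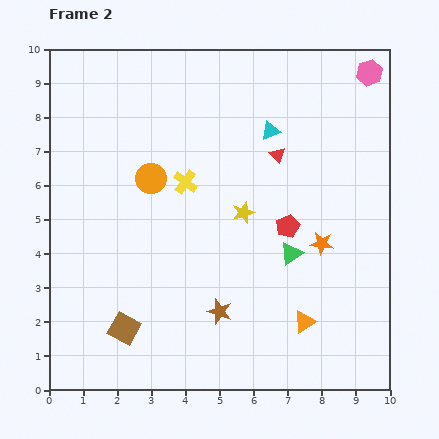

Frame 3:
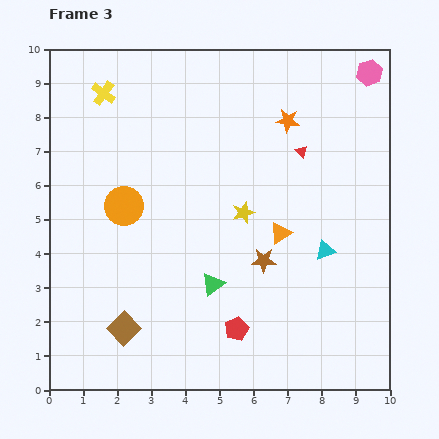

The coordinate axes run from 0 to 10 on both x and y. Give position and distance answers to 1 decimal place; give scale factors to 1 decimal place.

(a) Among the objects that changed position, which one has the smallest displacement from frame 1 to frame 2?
the red triangle

(moved 0.6)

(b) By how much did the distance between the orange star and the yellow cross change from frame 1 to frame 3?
+1.7

Distance in frame 1: 3.8. Distance in frame 3: 5.5.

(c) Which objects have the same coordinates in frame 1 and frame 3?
the pink hexagon, the brown square, the yellow star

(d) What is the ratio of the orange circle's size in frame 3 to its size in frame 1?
1.6×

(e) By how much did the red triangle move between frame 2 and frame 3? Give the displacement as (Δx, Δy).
(0.7, 0.1)

The red triangle was at (6.7, 6.9) in frame 2 and (7.4, 7.0) in frame 3.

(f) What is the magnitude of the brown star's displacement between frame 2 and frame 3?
2.0

The brown star moved from (5.0, 2.3) to (6.3, 3.8), a distance of √(1.3² + 1.5²) ≈ 2.0.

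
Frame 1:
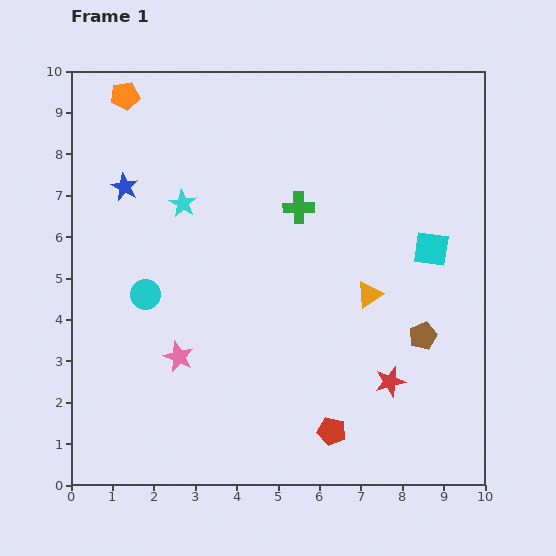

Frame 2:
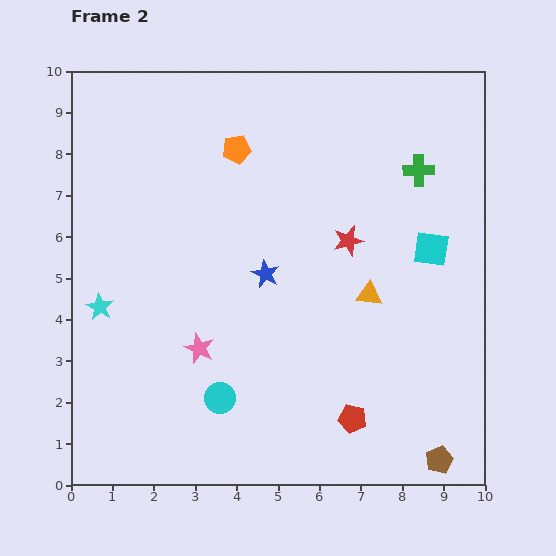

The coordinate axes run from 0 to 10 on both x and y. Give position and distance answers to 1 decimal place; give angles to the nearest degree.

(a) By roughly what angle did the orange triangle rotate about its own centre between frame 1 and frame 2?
40° clockwise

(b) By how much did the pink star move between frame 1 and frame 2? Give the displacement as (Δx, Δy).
(0.5, 0.2)

The pink star was at (2.6, 3.1) in frame 1 and (3.1, 3.3) in frame 2.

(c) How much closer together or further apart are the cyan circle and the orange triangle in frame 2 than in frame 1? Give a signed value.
-1.0

Distance in frame 1: 5.4. Distance in frame 2: 4.4.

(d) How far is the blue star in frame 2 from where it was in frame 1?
4.0

The blue star moved from (1.3, 7.2) to (4.7, 5.1), a distance of √(3.4² + 2.1²) ≈ 4.0.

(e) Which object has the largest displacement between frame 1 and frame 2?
the blue star

(moved 4.0; next 3.5)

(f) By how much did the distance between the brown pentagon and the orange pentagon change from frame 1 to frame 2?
-0.2

Distance in frame 1: 9.2. Distance in frame 2: 9.0.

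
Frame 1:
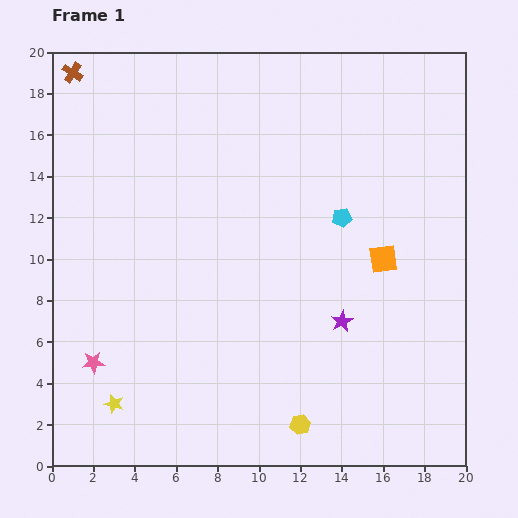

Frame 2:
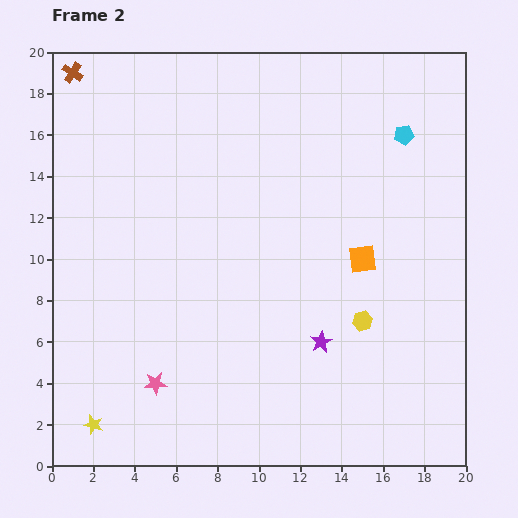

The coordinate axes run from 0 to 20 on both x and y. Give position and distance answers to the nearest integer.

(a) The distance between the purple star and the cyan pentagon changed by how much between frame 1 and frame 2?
+6

Distance in frame 1: 5. Distance in frame 2: 11.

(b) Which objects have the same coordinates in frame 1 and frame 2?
the brown cross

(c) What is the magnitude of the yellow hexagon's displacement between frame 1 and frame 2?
6

The yellow hexagon moved from (12, 2) to (15, 7), a distance of √(3² + 5²) ≈ 6.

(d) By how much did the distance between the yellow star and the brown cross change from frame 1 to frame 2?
+1

Distance in frame 1: 16. Distance in frame 2: 17.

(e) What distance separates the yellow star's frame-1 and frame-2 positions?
1

The yellow star moved from (3, 3) to (2, 2), a distance of √(1² + 1²) ≈ 1.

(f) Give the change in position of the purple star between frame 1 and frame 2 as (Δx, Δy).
(-1, -1)

The purple star was at (14, 7) in frame 1 and (13, 6) in frame 2.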